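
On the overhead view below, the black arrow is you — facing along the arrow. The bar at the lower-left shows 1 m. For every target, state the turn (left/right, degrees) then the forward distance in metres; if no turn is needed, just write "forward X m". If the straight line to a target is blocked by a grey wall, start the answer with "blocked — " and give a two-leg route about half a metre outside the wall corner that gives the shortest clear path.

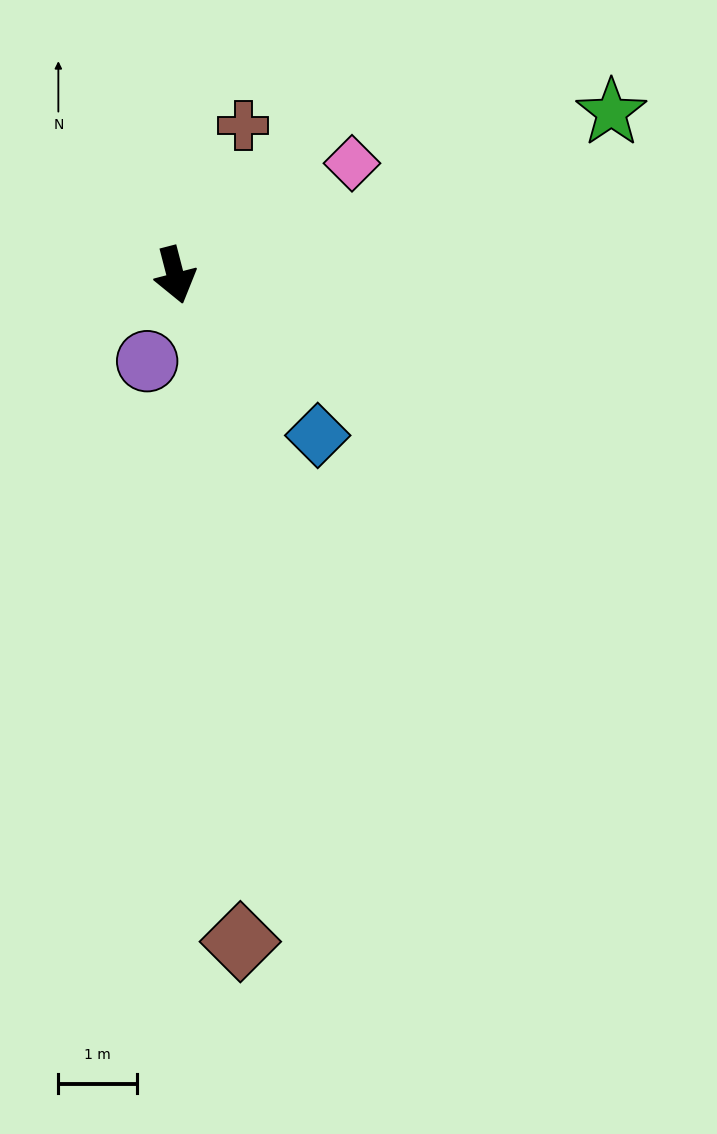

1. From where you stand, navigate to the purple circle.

turn right 33°, forward 1.2 m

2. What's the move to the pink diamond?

turn left 108°, forward 2.7 m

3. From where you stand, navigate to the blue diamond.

turn left 27°, forward 2.7 m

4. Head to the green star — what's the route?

turn left 96°, forward 5.9 m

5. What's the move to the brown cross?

turn left 141°, forward 2.1 m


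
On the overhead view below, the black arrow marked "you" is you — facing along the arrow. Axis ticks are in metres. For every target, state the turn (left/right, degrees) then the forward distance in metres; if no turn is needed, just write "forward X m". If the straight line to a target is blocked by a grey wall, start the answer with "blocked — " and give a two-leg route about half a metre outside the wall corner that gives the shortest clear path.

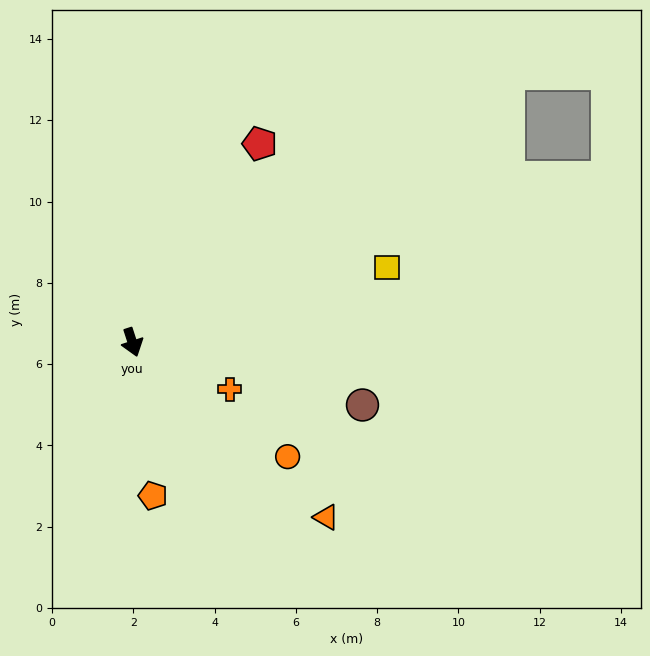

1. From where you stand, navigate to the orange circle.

turn left 36°, forward 4.7 m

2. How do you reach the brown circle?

turn left 57°, forward 5.9 m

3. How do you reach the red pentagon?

turn left 129°, forward 5.8 m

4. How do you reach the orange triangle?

turn left 30°, forward 6.4 m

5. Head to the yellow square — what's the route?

turn left 88°, forward 6.5 m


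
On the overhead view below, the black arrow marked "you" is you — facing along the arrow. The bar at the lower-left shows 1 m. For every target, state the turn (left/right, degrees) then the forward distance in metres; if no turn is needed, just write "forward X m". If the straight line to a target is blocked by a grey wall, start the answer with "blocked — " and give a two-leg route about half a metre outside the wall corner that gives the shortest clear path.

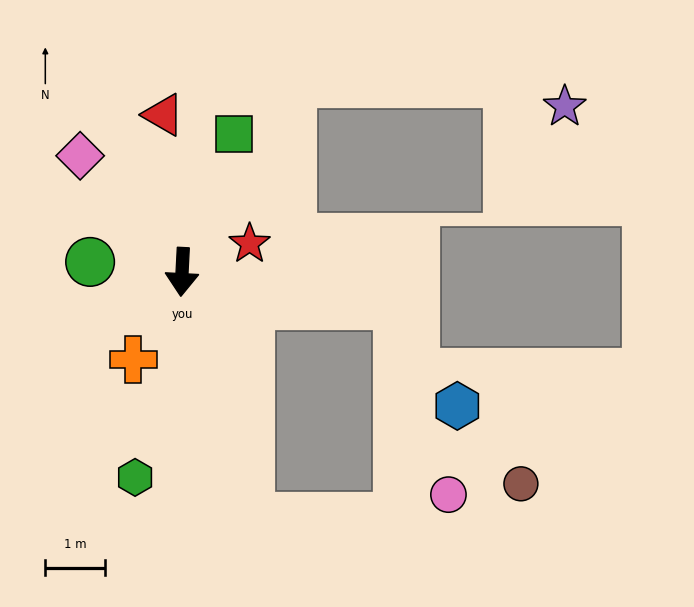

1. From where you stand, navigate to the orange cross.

turn right 26°, forward 1.7 m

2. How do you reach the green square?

turn left 162°, forward 2.5 m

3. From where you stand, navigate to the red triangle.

turn right 170°, forward 2.6 m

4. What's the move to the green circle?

turn right 93°, forward 1.5 m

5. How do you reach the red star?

turn left 116°, forward 1.2 m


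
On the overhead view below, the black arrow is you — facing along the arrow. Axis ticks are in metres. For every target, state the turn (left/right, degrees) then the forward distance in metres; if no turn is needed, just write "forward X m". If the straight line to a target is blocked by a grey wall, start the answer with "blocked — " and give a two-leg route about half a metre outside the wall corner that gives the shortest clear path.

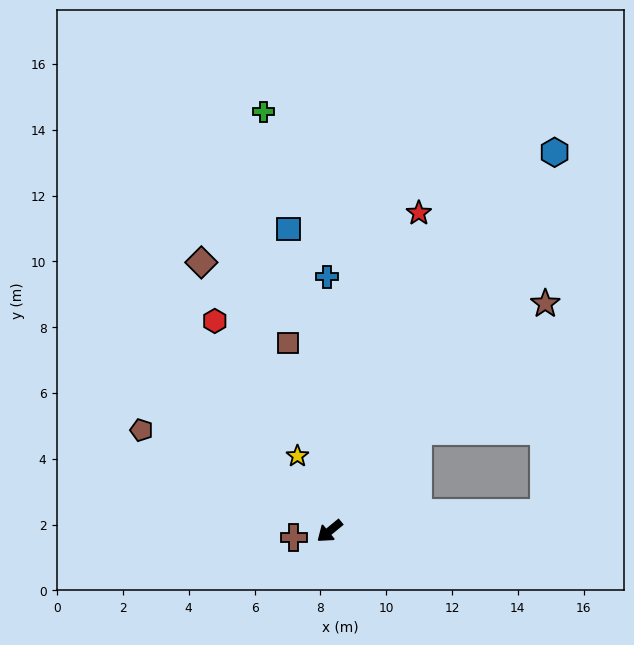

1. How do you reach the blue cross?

turn right 129°, forward 7.7 m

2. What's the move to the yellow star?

turn right 106°, forward 2.5 m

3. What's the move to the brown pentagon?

turn right 68°, forward 6.5 m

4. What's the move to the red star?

turn right 145°, forward 10.0 m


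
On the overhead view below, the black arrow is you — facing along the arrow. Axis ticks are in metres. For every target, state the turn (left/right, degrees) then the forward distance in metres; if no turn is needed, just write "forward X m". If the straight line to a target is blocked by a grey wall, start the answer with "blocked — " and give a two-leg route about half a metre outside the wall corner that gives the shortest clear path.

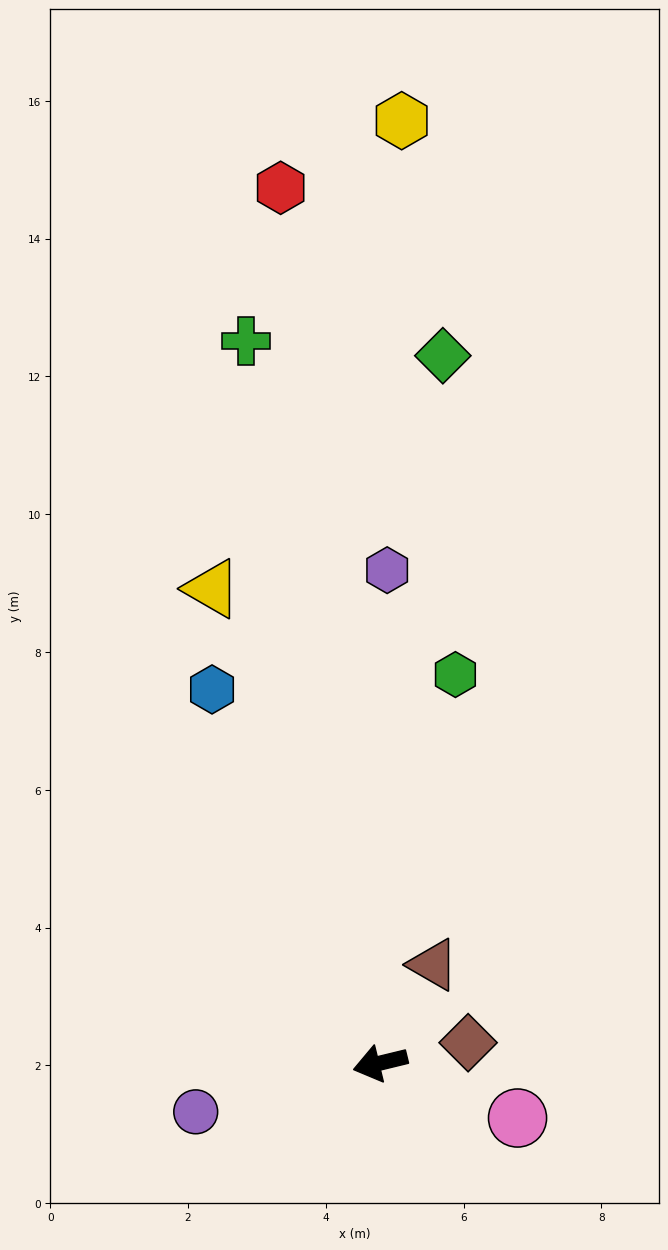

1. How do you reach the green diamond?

turn right 109°, forward 10.3 m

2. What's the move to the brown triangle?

turn right 132°, forward 1.6 m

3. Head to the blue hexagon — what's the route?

turn right 79°, forward 5.9 m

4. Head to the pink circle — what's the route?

turn left 145°, forward 2.1 m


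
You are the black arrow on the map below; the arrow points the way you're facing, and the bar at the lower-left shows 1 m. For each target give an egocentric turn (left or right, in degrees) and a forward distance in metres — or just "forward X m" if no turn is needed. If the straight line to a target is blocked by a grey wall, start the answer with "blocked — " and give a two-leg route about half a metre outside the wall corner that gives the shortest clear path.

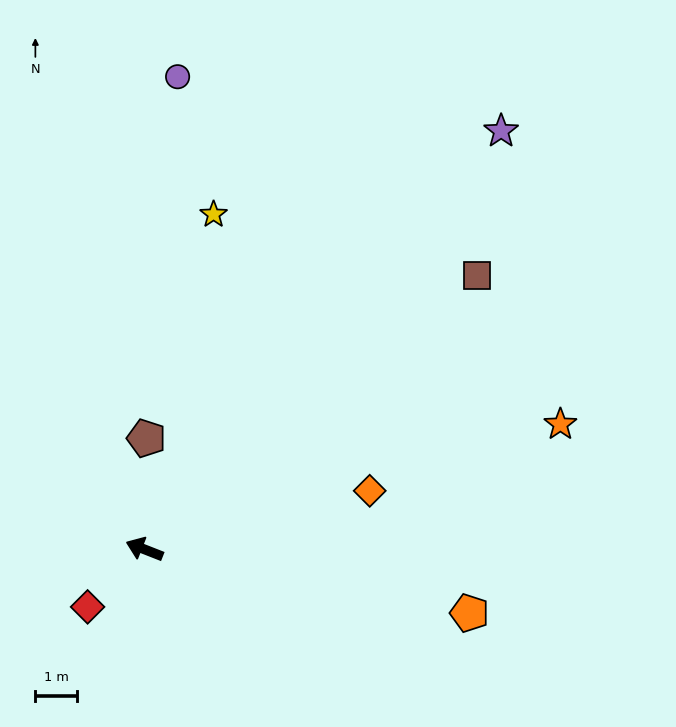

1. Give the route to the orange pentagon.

turn right 170°, forward 7.9 m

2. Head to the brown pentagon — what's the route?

turn right 70°, forward 2.7 m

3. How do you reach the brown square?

turn right 119°, forward 10.3 m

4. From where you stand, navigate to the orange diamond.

turn right 144°, forward 5.6 m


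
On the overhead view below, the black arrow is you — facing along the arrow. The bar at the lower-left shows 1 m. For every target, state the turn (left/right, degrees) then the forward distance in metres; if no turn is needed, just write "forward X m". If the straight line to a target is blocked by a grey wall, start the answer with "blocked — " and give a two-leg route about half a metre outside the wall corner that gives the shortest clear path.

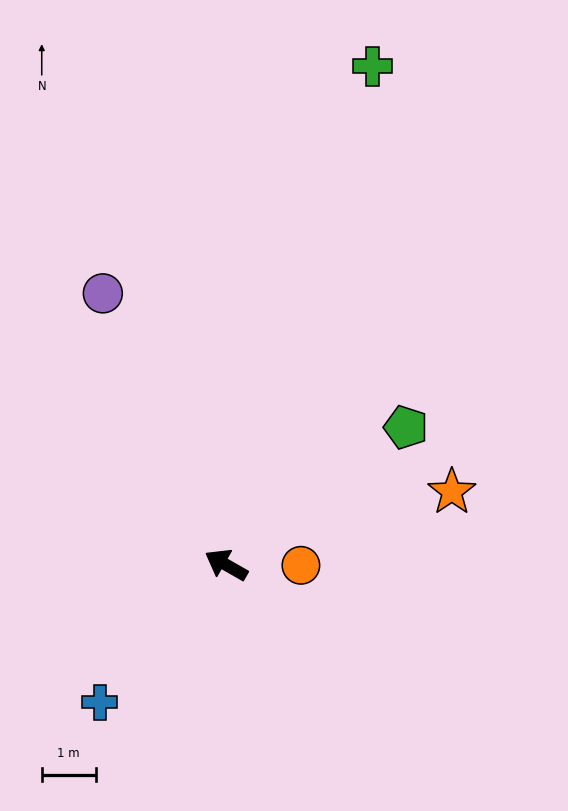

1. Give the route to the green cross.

turn right 77°, forward 9.6 m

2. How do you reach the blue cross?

turn left 77°, forward 3.5 m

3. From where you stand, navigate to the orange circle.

turn right 151°, forward 1.4 m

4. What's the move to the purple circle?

turn right 36°, forward 5.5 m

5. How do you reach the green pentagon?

turn right 113°, forward 4.2 m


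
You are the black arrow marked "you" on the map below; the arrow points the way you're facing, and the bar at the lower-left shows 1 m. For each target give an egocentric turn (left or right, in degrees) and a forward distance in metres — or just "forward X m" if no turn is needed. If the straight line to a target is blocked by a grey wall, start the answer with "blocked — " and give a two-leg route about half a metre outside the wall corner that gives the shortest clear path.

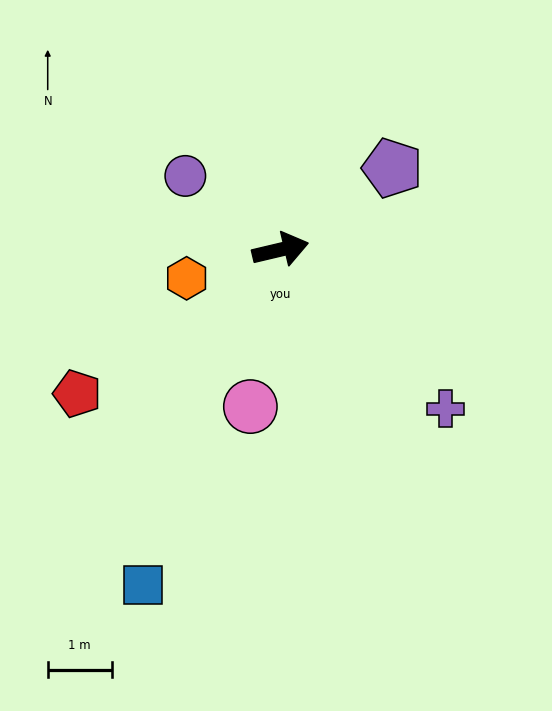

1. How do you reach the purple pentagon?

turn left 23°, forward 2.2 m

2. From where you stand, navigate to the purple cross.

turn right 57°, forward 3.6 m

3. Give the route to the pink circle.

turn right 114°, forward 2.5 m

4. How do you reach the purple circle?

turn left 129°, forward 1.9 m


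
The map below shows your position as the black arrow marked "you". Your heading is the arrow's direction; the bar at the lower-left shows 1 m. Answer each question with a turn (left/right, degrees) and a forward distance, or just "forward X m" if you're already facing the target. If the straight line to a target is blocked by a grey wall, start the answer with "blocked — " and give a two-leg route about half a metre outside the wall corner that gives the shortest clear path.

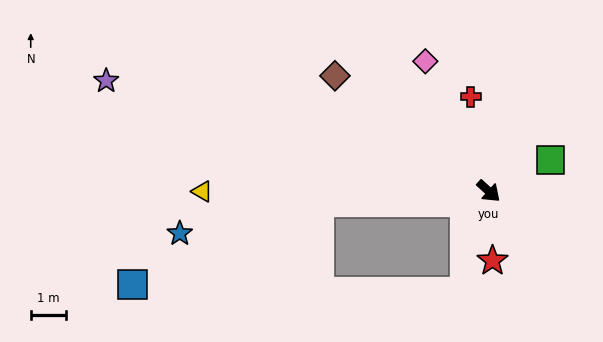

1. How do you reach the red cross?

turn left 143°, forward 2.7 m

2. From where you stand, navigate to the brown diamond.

turn right 175°, forward 5.4 m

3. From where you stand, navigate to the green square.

turn left 69°, forward 1.9 m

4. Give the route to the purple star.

turn right 154°, forward 11.2 m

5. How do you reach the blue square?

blocked — turn right 134°, forward 4.8 m, then turn left 20°, forward 5.7 m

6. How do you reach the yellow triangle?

turn right 138°, forward 8.0 m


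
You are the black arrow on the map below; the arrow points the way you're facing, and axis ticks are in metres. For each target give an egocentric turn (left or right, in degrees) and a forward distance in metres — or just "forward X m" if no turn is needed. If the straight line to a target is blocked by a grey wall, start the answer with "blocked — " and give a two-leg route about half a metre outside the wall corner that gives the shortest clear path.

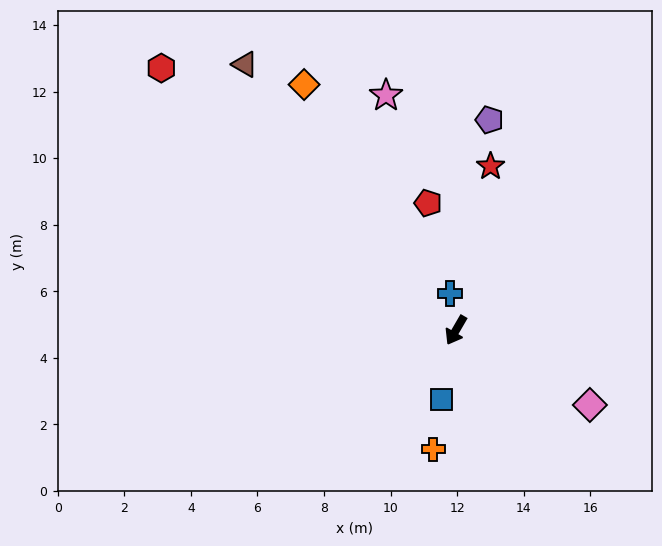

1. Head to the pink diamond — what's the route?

turn left 91°, forward 4.6 m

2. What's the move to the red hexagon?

turn right 102°, forward 11.9 m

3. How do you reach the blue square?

turn left 18°, forward 2.1 m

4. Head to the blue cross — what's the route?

turn right 141°, forward 1.1 m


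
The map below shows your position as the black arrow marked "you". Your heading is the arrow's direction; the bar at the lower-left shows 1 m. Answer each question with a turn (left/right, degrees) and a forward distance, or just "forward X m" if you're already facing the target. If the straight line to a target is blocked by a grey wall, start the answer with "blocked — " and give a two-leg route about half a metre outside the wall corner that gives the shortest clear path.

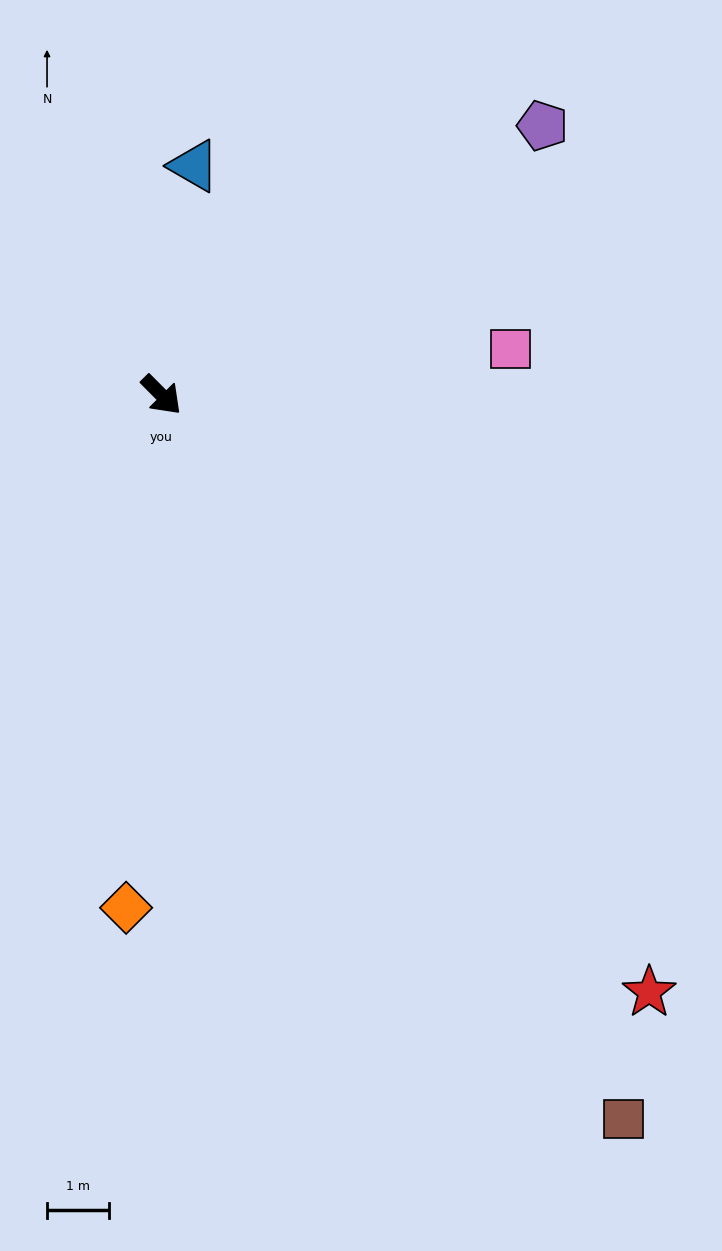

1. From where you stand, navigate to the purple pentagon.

turn left 80°, forward 7.6 m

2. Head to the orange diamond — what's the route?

turn right 49°, forward 8.3 m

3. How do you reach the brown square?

turn right 12°, forward 13.9 m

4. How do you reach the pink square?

turn left 53°, forward 5.7 m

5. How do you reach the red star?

turn right 6°, forward 12.5 m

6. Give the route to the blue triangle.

turn left 127°, forward 3.8 m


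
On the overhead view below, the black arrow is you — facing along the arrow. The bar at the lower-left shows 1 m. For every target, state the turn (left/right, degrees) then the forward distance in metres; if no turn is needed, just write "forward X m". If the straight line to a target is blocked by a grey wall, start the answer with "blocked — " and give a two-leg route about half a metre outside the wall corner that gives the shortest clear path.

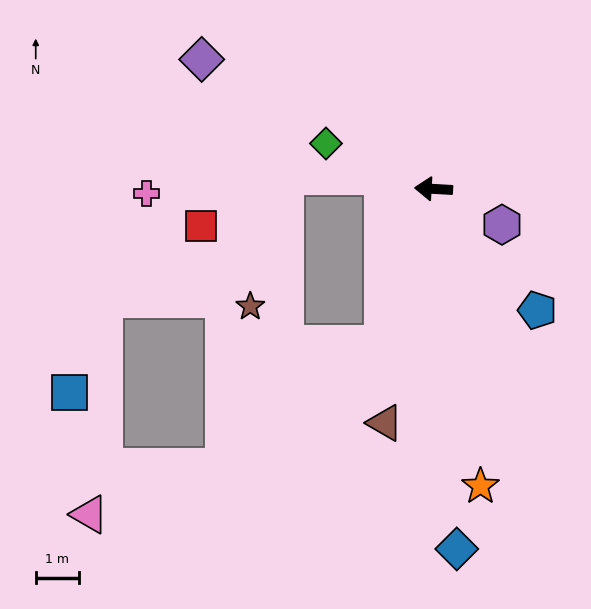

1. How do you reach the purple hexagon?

turn left 156°, forward 1.8 m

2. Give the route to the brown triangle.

turn left 81°, forward 5.6 m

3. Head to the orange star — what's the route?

turn left 102°, forward 7.0 m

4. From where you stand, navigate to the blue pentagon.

turn left 134°, forward 3.7 m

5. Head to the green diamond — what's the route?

turn right 20°, forward 2.7 m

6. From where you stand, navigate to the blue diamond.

turn left 97°, forward 8.4 m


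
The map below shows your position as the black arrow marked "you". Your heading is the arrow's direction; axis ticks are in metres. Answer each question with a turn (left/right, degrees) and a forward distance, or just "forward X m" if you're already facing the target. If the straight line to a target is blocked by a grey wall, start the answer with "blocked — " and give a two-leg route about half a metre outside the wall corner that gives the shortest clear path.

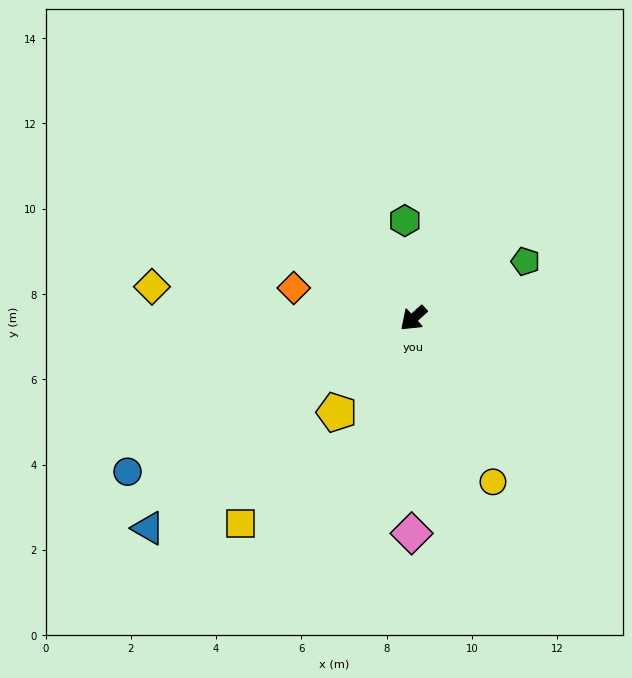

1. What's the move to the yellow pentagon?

turn left 9°, forward 2.8 m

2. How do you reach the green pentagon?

turn left 165°, forward 2.9 m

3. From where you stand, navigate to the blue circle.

turn right 14°, forward 7.6 m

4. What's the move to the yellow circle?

turn left 74°, forward 4.3 m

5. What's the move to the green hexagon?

turn right 127°, forward 2.3 m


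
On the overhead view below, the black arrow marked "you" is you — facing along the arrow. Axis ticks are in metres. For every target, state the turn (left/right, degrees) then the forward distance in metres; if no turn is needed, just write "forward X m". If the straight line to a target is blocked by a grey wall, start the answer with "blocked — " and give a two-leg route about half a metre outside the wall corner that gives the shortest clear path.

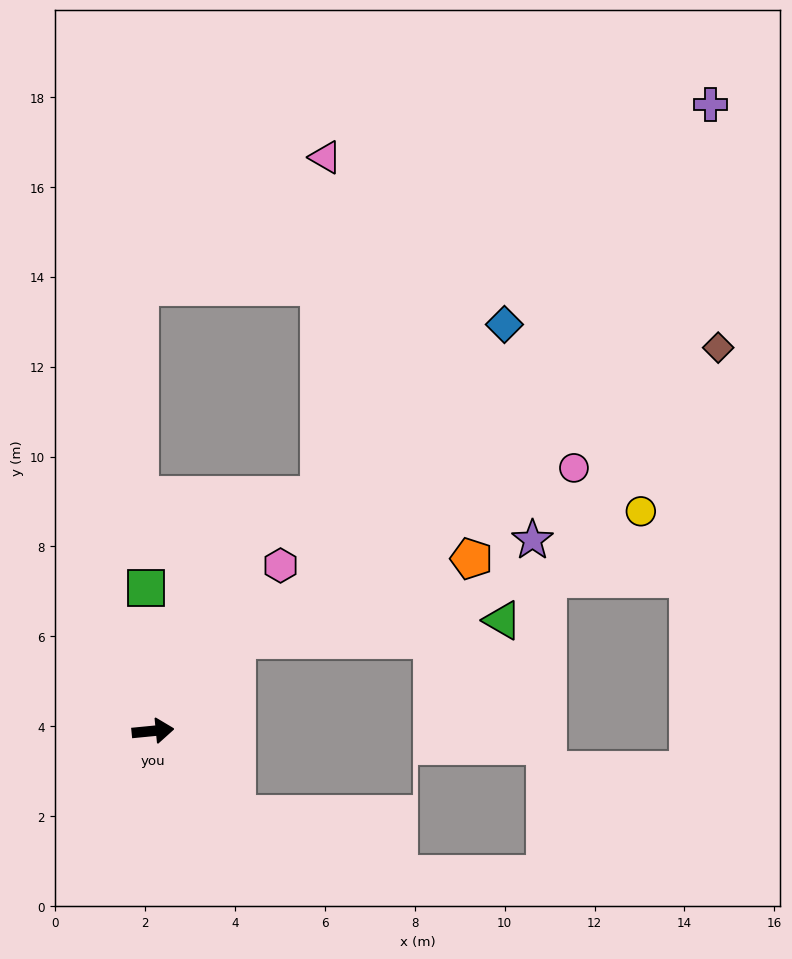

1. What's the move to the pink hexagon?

turn left 47°, forward 4.6 m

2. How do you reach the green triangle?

blocked — turn left 42°, forward 2.8 m, then turn right 43°, forward 5.9 m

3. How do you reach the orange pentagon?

blocked — turn left 42°, forward 2.8 m, then turn right 29°, forward 5.5 m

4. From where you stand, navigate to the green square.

turn left 87°, forward 3.2 m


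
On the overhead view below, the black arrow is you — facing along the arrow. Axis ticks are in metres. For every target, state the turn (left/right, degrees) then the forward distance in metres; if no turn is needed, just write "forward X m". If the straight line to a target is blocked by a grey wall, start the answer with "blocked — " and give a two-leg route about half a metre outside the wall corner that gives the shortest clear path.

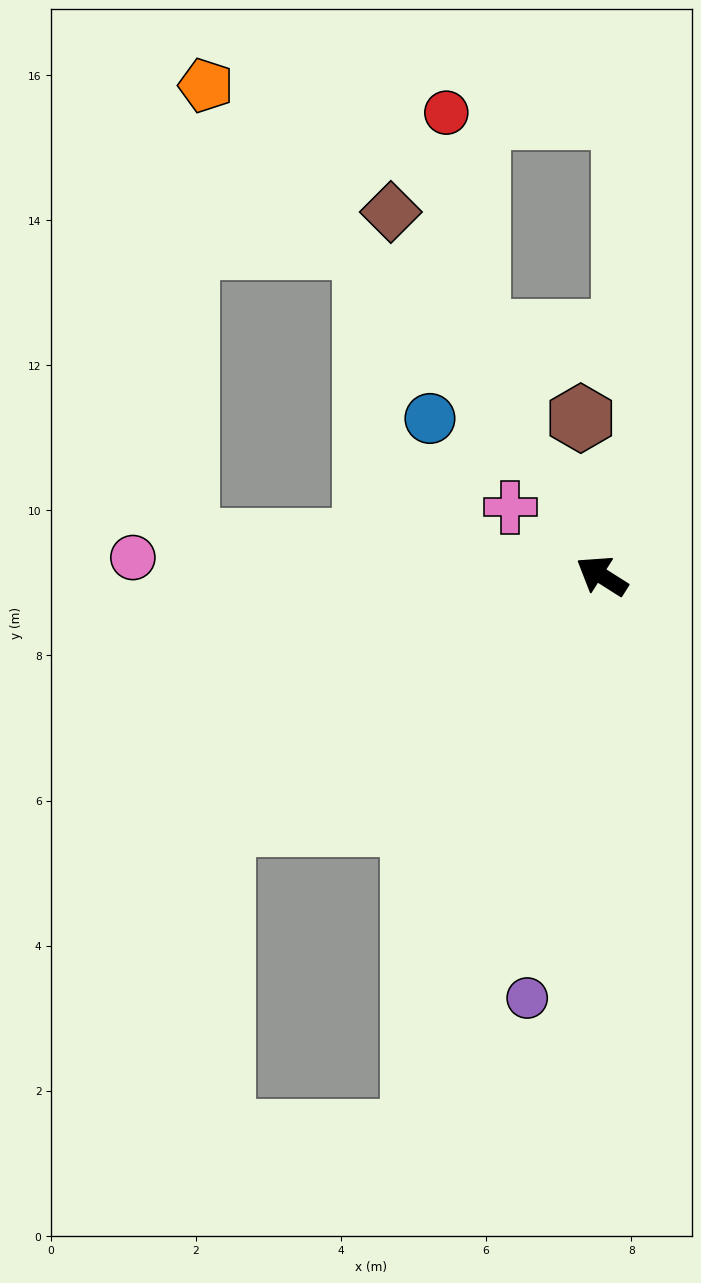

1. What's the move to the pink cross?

turn right 4°, forward 1.6 m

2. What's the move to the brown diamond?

turn right 28°, forward 5.8 m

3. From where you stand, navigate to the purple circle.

turn left 112°, forward 5.9 m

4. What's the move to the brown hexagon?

turn right 50°, forward 2.2 m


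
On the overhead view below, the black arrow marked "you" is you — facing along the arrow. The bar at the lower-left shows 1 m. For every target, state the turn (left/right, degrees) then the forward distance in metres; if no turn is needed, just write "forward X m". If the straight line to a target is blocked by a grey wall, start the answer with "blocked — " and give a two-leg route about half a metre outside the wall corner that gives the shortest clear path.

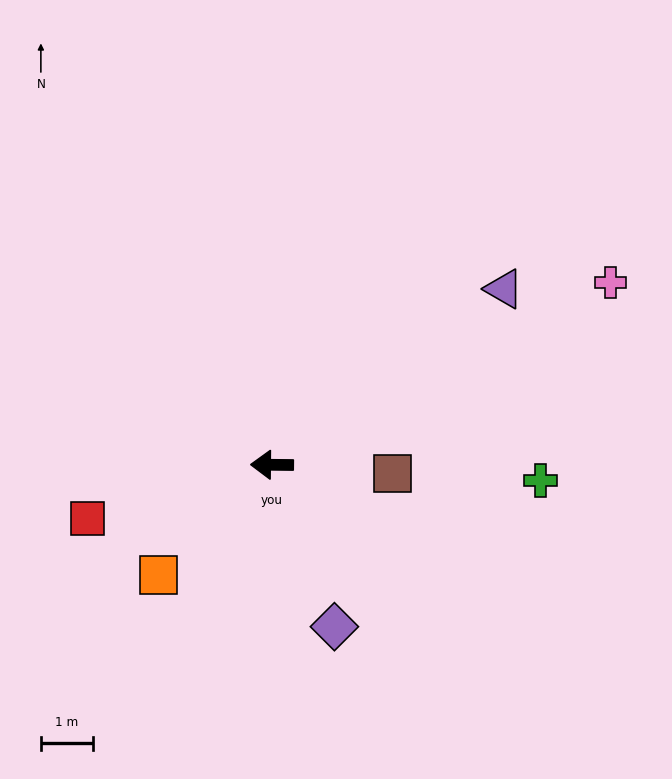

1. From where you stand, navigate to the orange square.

turn left 45°, forward 3.0 m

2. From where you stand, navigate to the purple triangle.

turn right 142°, forward 5.6 m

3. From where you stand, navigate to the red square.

turn left 17°, forward 3.7 m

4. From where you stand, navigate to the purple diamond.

turn left 112°, forward 3.3 m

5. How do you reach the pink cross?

turn right 151°, forward 7.4 m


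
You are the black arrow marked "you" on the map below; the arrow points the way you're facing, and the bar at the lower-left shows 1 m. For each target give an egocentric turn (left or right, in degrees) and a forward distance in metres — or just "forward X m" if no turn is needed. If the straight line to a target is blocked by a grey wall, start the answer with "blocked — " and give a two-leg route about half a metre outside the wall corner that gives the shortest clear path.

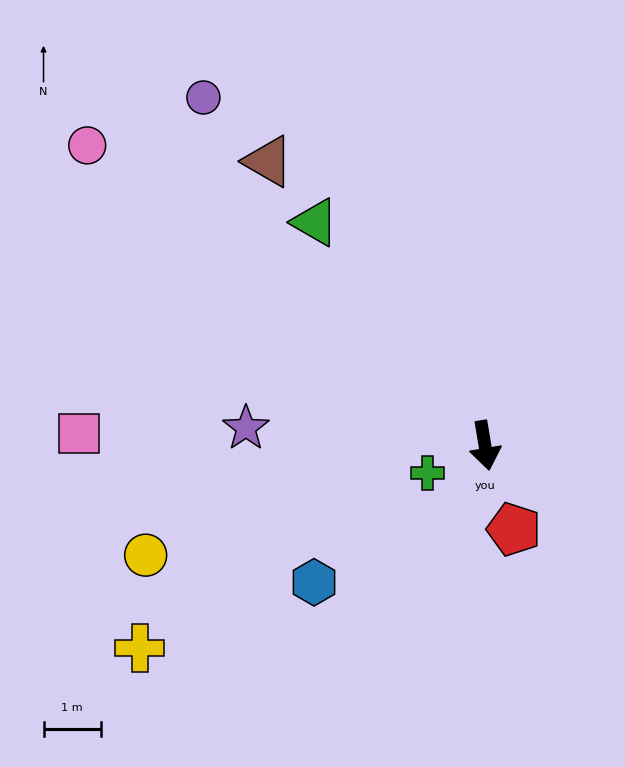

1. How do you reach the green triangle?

turn right 152°, forward 4.9 m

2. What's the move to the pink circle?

turn right 137°, forward 8.7 m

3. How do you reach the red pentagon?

turn left 10°, forward 1.5 m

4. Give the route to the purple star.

turn right 104°, forward 4.2 m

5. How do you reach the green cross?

turn right 74°, forward 1.1 m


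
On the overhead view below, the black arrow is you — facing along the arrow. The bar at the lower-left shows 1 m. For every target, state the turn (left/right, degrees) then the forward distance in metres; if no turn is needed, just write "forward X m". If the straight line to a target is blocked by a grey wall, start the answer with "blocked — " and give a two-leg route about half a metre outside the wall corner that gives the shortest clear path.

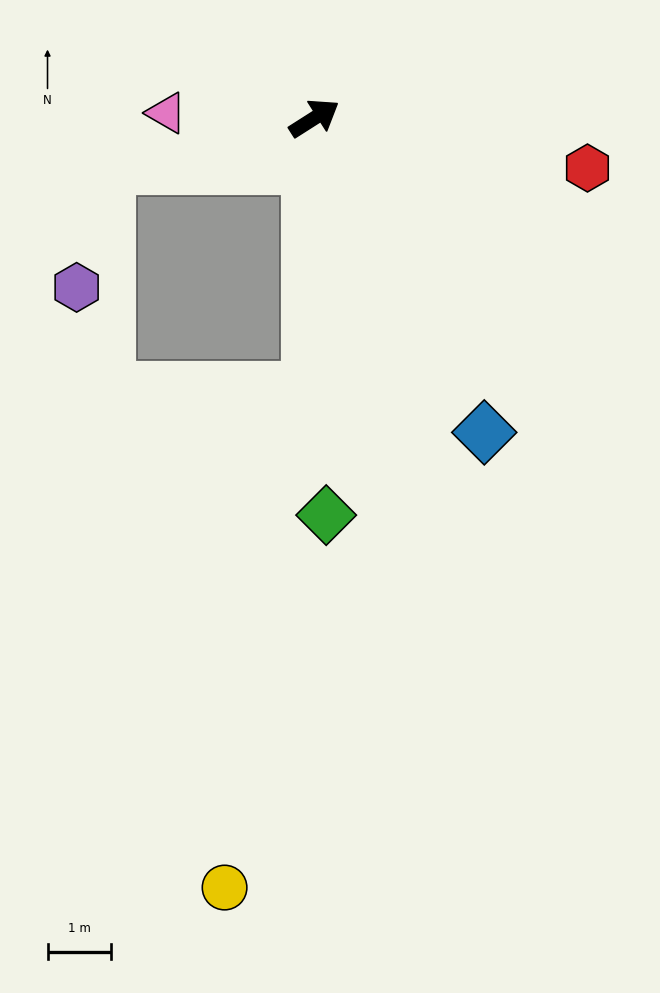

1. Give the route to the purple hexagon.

blocked — turn left 161°, forward 3.4 m, then turn left 62°, forward 2.0 m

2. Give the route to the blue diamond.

turn right 94°, forward 5.6 m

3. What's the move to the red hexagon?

turn right 43°, forward 4.4 m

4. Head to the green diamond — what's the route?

turn right 121°, forward 6.3 m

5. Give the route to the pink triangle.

turn left 146°, forward 2.3 m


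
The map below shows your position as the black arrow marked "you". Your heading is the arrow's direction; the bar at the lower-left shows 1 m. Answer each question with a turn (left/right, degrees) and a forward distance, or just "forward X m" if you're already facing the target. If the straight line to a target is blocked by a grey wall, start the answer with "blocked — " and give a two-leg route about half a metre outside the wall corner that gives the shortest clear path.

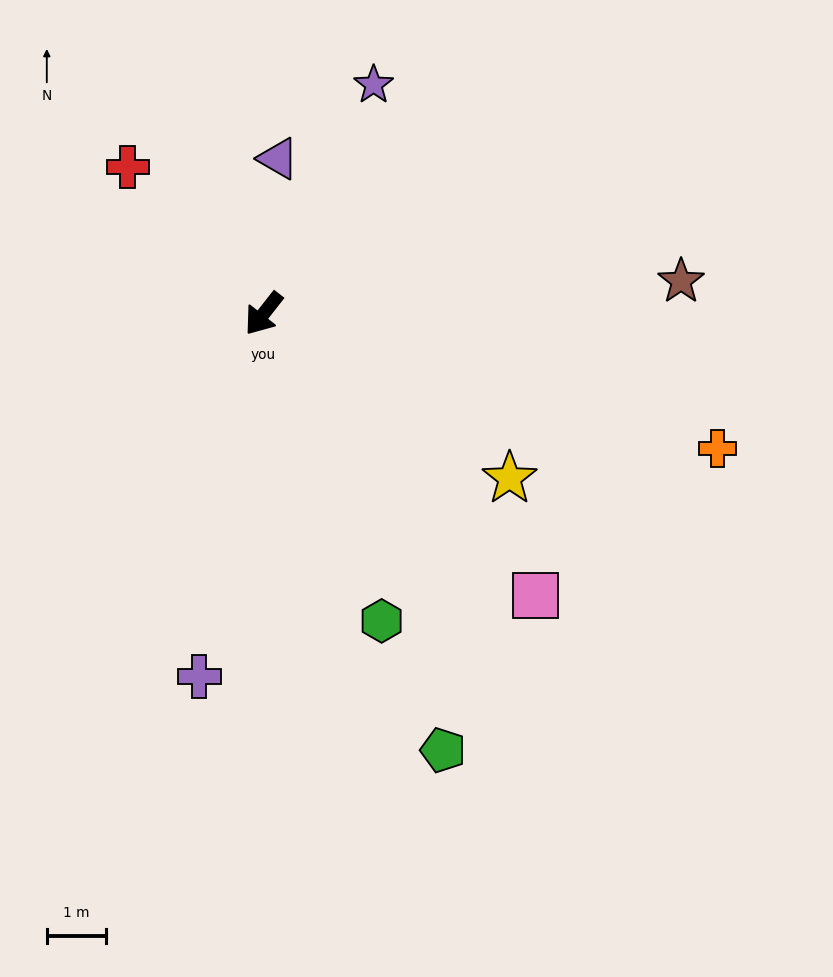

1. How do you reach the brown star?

turn left 133°, forward 7.0 m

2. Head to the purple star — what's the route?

turn right 168°, forward 4.3 m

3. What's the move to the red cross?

turn right 99°, forward 3.4 m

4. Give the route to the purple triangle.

turn right 147°, forward 2.6 m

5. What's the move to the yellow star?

turn left 94°, forward 5.0 m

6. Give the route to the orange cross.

turn left 112°, forward 7.9 m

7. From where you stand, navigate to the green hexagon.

turn left 59°, forward 5.5 m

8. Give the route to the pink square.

turn left 82°, forward 6.6 m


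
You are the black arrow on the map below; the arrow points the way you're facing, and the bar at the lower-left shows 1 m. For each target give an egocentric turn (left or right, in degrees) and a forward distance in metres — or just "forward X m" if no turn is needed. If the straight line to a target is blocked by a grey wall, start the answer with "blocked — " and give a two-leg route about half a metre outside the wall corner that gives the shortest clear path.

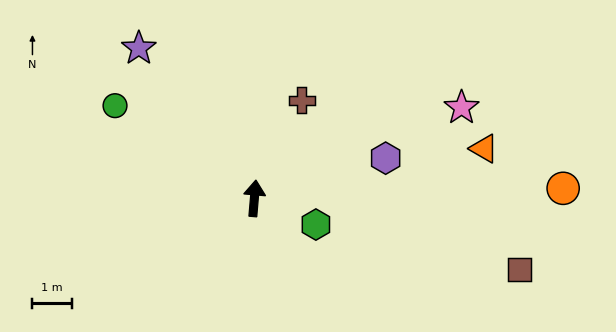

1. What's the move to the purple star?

turn left 42°, forward 4.8 m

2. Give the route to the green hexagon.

turn right 108°, forward 1.7 m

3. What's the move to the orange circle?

turn right 83°, forward 7.9 m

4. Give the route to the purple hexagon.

turn right 68°, forward 3.5 m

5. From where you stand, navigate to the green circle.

turn left 61°, forward 4.3 m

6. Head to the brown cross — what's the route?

turn right 21°, forward 2.8 m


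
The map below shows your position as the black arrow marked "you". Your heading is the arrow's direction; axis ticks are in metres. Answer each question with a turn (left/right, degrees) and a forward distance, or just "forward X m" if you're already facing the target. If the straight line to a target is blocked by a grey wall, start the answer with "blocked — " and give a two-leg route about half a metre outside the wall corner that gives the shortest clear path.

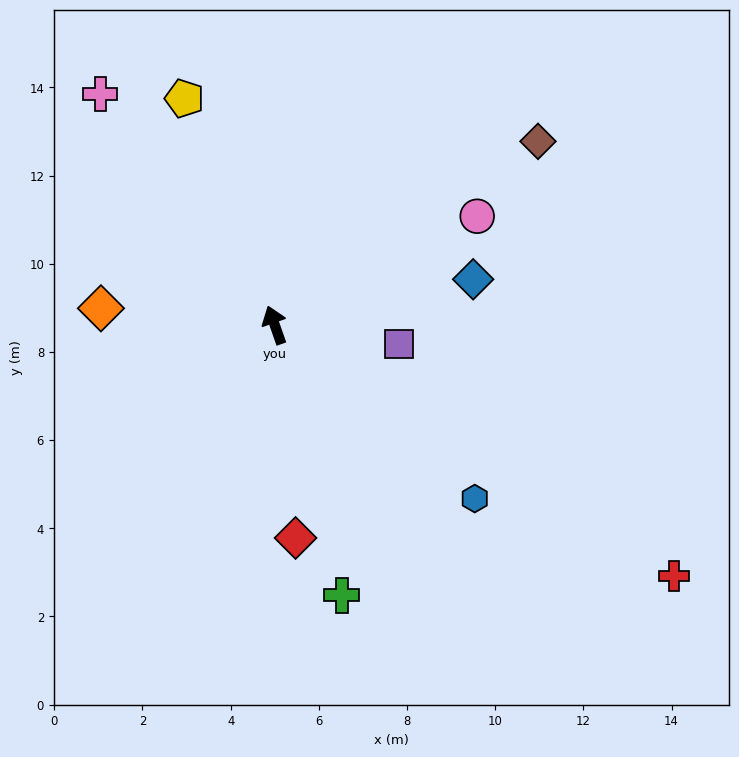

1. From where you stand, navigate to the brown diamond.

turn right 74°, forward 7.3 m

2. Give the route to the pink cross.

turn left 18°, forward 6.6 m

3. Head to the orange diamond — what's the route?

turn left 65°, forward 4.0 m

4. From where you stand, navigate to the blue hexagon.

turn right 150°, forward 6.0 m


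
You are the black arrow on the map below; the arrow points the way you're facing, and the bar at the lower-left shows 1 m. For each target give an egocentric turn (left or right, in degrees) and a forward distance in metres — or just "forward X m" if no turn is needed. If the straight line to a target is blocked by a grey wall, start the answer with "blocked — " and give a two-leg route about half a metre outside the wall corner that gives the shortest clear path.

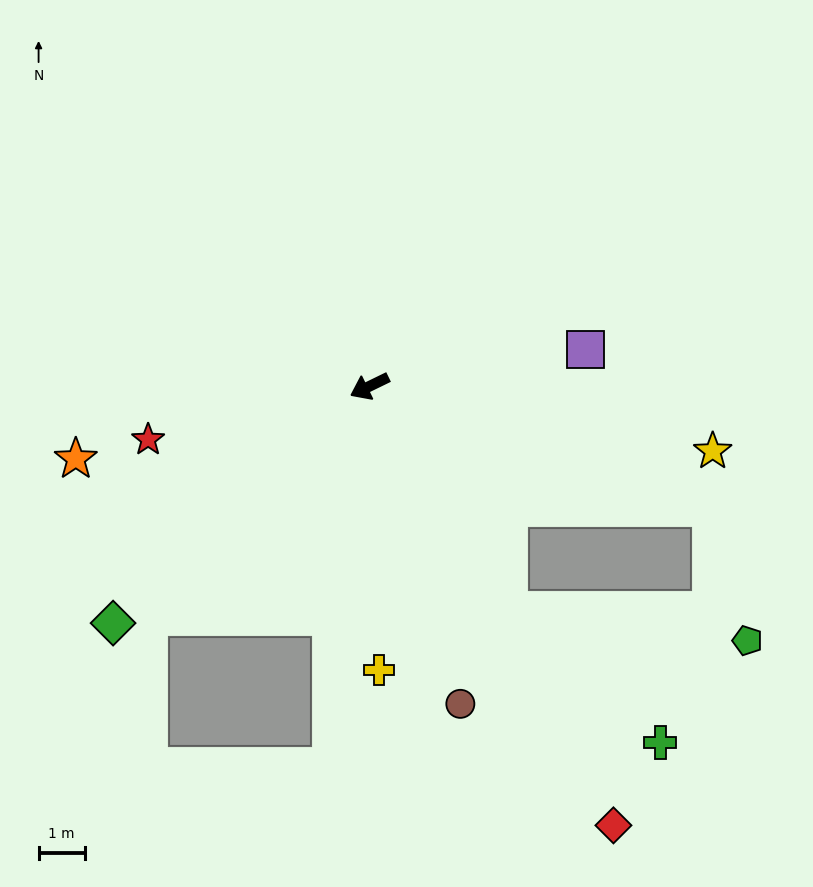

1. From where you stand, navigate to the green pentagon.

blocked — turn left 134°, forward 7.9 m, then turn right 55°, forward 3.0 m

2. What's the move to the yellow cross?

turn left 66°, forward 6.2 m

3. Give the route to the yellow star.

turn left 143°, forward 7.6 m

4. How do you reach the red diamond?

turn left 93°, forward 10.9 m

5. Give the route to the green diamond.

turn left 17°, forward 7.6 m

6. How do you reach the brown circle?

turn left 80°, forward 7.2 m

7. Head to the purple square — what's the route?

turn left 164°, forward 4.8 m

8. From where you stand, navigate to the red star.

turn right 12°, forward 5.0 m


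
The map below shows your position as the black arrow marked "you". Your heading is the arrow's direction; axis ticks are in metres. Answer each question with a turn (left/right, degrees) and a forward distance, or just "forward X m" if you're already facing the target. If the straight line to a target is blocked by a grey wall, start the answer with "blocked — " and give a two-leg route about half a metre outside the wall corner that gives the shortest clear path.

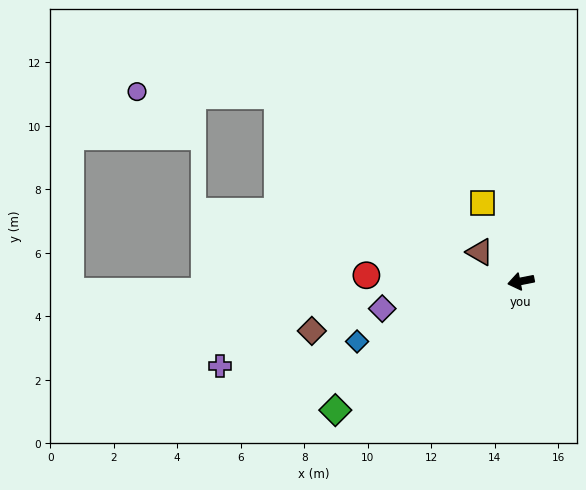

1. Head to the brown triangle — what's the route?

turn right 47°, forward 1.6 m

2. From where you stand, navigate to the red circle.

turn right 13°, forward 4.9 m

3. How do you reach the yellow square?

turn right 75°, forward 2.7 m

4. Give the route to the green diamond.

turn left 24°, forward 7.1 m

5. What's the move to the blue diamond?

turn left 9°, forward 5.5 m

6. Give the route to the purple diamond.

forward 4.5 m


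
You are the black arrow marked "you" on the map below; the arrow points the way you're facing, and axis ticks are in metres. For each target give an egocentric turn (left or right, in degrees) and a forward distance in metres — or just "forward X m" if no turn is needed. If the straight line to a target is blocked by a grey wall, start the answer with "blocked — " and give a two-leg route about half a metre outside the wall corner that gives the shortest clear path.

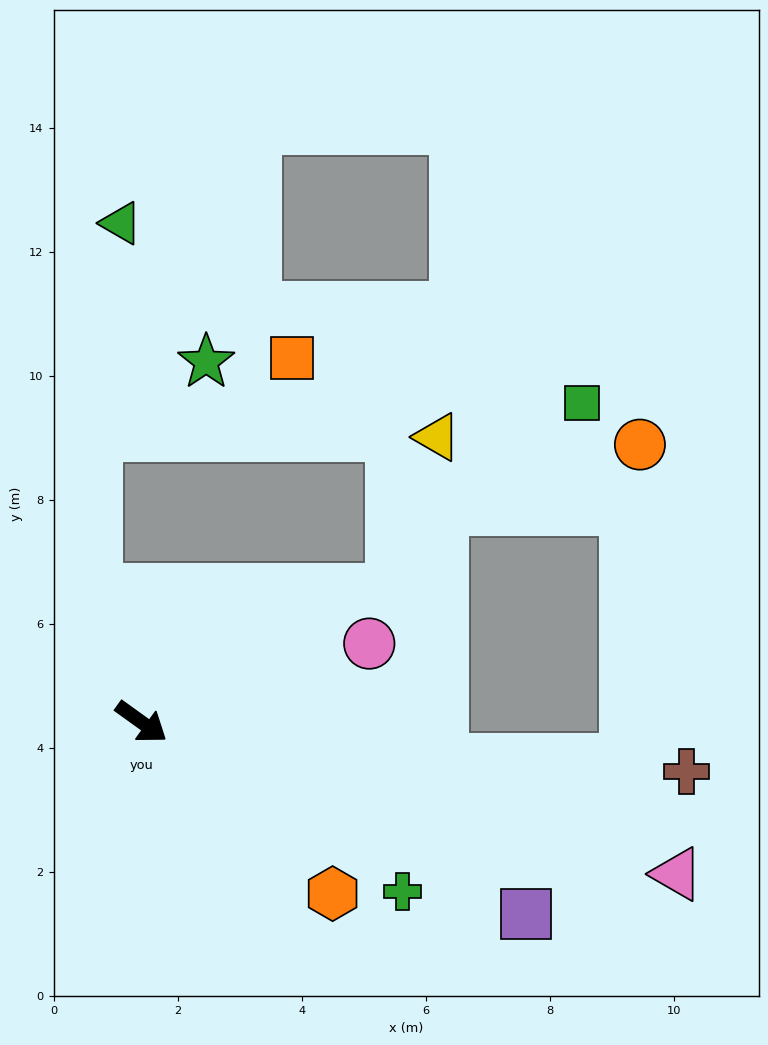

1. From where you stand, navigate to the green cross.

turn left 3°, forward 5.0 m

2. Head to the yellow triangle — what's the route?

blocked — turn left 64°, forward 4.6 m, then turn left 45°, forward 2.6 m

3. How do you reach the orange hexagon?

turn right 6°, forward 4.1 m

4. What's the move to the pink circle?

turn left 55°, forward 3.9 m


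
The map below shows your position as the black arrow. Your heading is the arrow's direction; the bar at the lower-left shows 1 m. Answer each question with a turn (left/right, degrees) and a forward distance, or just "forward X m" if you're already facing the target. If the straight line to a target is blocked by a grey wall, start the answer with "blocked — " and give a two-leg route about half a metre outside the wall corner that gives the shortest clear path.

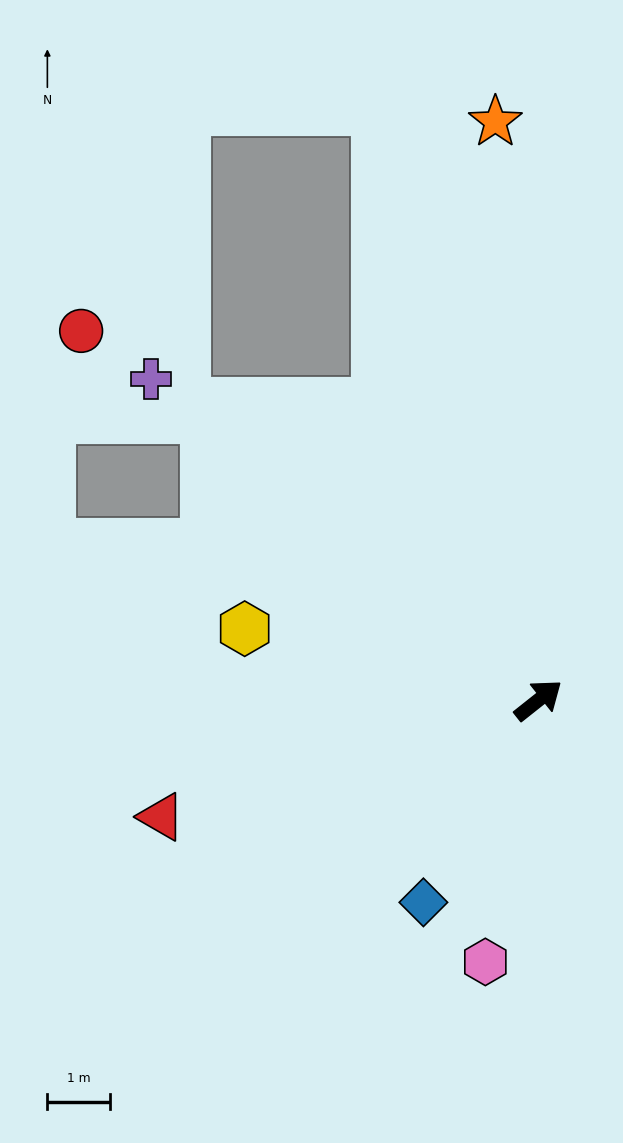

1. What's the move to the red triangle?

turn left 159°, forward 6.3 m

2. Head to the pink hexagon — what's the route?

turn right 140°, forward 4.3 m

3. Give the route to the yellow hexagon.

turn left 128°, forward 4.8 m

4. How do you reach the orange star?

turn left 56°, forward 9.3 m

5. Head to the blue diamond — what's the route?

turn right 158°, forward 3.7 m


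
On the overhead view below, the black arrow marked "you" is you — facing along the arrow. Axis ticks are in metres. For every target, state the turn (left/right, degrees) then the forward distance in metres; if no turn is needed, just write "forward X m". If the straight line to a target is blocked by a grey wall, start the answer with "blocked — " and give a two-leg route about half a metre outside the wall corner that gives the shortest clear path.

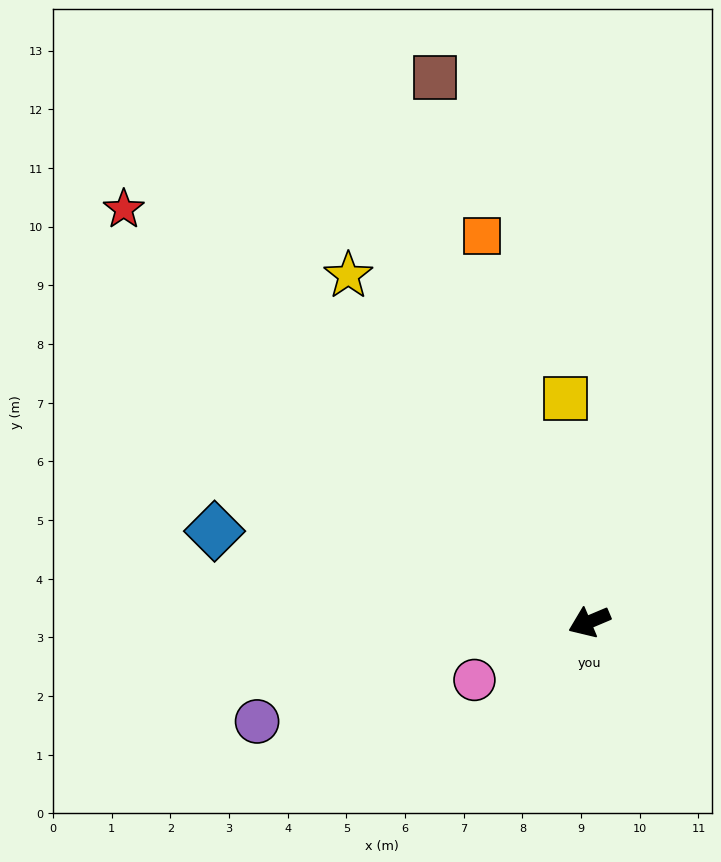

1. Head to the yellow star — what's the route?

turn right 78°, forward 7.2 m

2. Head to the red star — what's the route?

turn right 64°, forward 10.6 m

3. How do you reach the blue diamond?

turn right 37°, forward 6.6 m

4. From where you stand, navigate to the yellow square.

turn right 107°, forward 3.8 m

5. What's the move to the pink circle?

turn left 4°, forward 2.2 m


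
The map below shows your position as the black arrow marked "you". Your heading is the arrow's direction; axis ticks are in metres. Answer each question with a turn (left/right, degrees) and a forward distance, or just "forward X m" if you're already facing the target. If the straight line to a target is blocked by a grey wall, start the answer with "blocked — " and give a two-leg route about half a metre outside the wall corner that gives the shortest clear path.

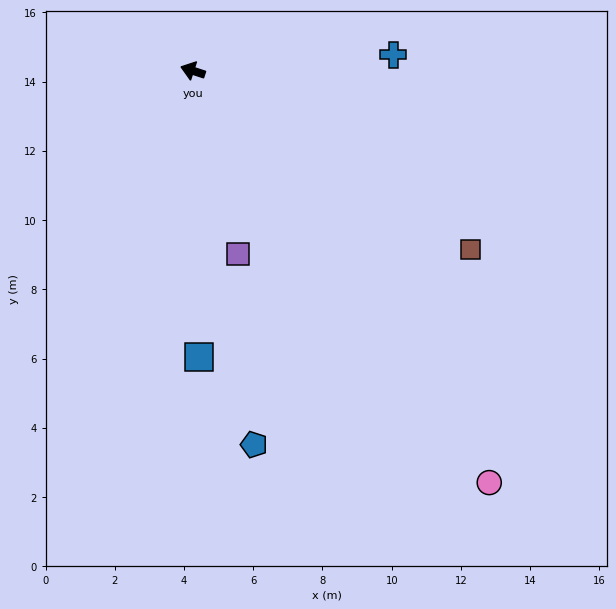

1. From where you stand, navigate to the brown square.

turn left 165°, forward 9.5 m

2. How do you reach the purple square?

turn left 122°, forward 5.5 m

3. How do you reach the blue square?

turn left 109°, forward 8.3 m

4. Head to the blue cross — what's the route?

turn right 157°, forward 5.8 m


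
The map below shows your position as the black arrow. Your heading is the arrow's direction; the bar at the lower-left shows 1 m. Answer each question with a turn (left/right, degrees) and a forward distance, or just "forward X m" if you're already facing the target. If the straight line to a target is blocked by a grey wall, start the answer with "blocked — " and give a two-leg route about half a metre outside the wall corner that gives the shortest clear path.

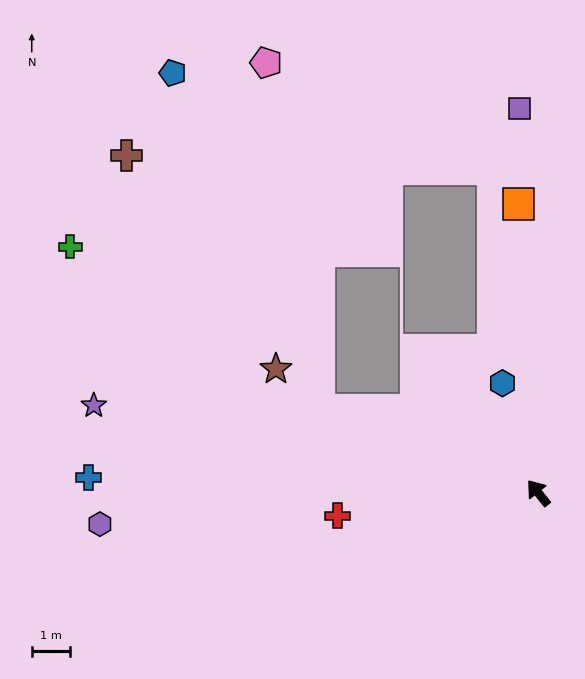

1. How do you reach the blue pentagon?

blocked — turn left 31°, forward 6.2 m, then turn right 46°, forward 9.7 m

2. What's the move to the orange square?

turn right 35°, forward 7.7 m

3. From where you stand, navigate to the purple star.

turn left 40°, forward 12.0 m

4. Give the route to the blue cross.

turn left 49°, forward 11.9 m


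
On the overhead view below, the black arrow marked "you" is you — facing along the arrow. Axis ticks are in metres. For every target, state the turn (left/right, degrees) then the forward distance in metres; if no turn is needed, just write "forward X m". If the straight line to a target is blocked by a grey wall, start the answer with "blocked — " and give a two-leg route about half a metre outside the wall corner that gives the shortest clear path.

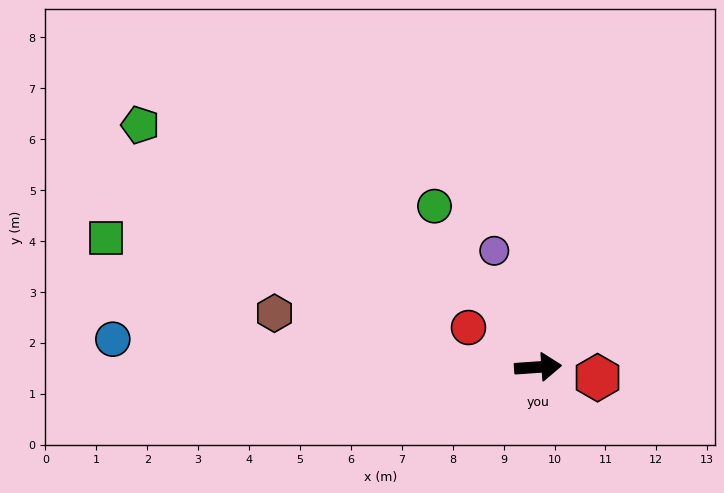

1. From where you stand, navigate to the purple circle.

turn left 107°, forward 2.4 m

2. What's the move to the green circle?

turn left 119°, forward 3.8 m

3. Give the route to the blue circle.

turn left 172°, forward 8.4 m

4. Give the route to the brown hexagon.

turn left 164°, forward 5.3 m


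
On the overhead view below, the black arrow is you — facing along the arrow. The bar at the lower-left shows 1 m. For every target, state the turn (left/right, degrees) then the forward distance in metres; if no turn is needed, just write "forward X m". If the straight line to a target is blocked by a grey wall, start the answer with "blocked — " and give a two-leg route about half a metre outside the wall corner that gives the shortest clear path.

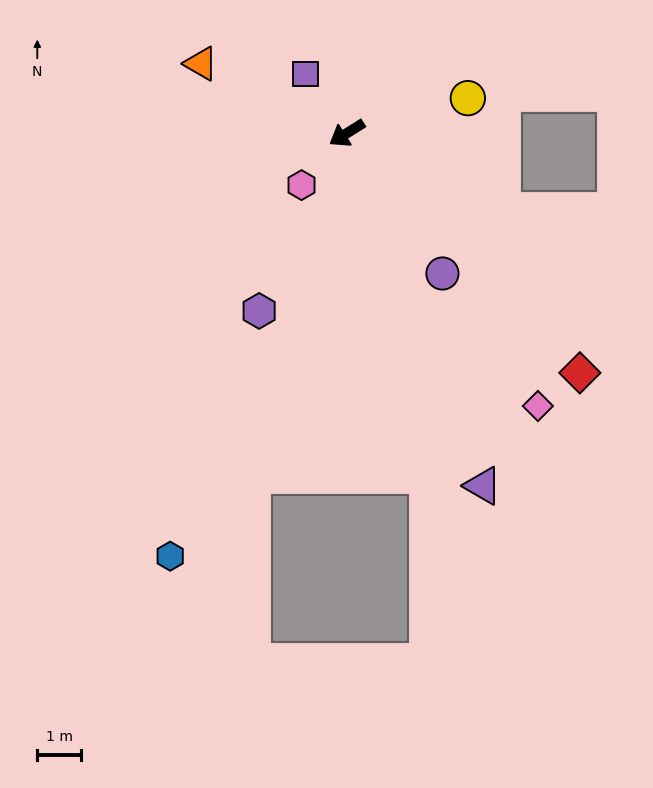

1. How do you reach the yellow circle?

turn left 164°, forward 2.9 m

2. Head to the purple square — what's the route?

turn right 87°, forward 1.7 m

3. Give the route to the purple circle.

turn left 92°, forward 3.9 m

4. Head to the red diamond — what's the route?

turn left 102°, forward 7.7 m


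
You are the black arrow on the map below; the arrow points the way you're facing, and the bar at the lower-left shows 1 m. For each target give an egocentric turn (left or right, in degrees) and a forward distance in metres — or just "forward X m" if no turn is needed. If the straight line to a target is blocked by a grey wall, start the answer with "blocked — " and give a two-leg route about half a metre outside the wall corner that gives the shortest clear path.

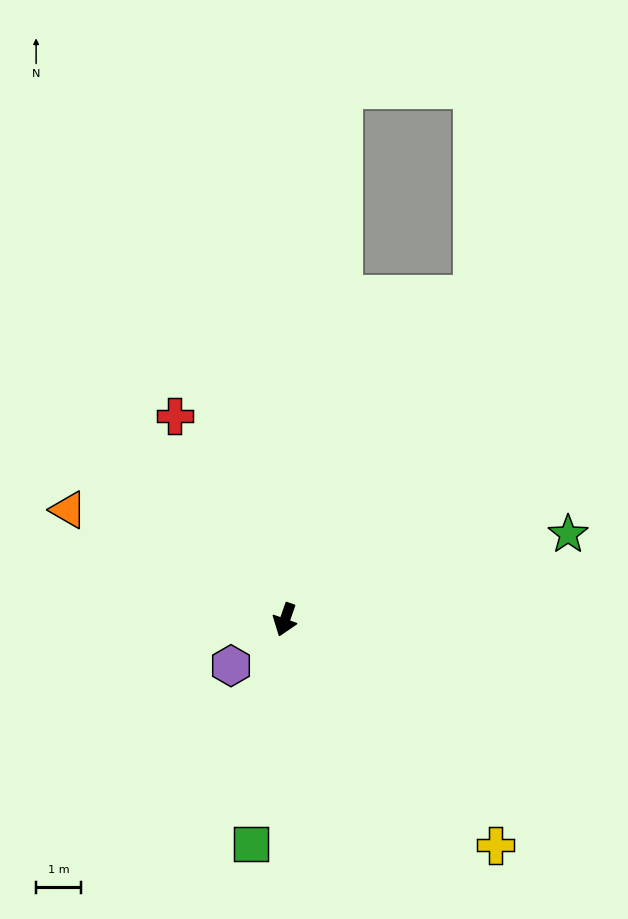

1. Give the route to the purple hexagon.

turn right 30°, forward 1.6 m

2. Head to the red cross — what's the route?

turn right 132°, forward 5.1 m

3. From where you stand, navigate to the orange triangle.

turn right 98°, forward 5.4 m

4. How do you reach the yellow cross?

turn left 62°, forward 6.8 m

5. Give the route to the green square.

turn left 11°, forward 5.0 m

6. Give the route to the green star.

turn left 126°, forward 6.5 m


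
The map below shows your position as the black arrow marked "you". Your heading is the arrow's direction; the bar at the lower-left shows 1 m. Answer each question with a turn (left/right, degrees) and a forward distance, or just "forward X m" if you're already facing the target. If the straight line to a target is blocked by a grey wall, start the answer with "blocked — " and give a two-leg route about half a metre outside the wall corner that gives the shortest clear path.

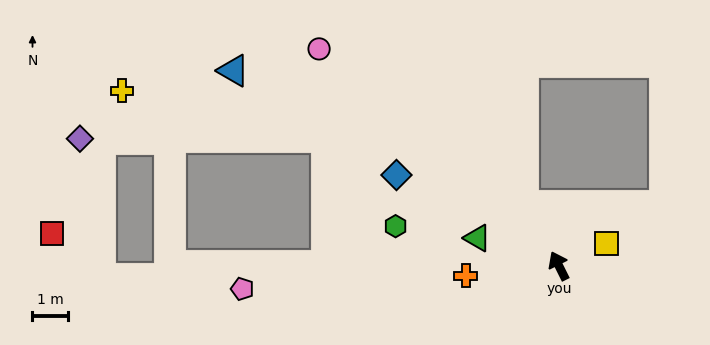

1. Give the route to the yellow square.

turn right 91°, forward 1.5 m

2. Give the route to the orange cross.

turn left 70°, forward 2.6 m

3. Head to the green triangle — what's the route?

turn left 45°, forward 2.4 m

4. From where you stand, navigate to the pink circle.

turn left 21°, forward 9.1 m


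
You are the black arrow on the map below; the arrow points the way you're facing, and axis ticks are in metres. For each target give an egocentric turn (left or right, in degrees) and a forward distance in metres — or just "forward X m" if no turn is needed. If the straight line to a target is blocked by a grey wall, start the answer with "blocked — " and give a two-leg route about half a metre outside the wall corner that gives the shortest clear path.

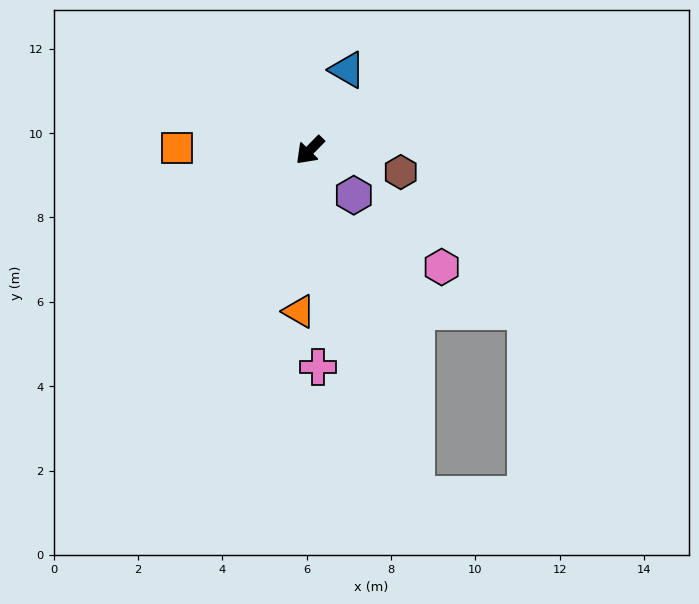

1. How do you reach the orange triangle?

turn left 41°, forward 3.8 m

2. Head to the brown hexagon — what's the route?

turn left 121°, forward 2.2 m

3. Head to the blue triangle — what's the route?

turn right 160°, forward 2.1 m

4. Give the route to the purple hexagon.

turn left 89°, forward 1.5 m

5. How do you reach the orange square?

turn right 46°, forward 3.2 m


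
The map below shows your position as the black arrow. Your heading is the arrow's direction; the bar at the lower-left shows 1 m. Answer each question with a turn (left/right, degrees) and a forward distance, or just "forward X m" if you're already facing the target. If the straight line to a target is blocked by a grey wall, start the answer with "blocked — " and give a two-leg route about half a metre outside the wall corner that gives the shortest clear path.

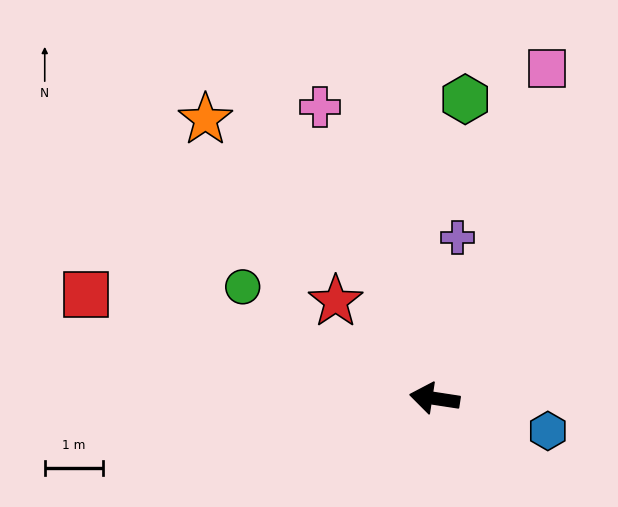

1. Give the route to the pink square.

turn right 100°, forward 6.0 m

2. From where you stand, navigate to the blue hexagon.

turn left 173°, forward 2.0 m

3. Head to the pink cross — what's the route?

turn right 60°, forward 5.4 m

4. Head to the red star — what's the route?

turn right 36°, forward 2.4 m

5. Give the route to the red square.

turn right 8°, forward 6.2 m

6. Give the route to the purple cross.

turn right 90°, forward 2.8 m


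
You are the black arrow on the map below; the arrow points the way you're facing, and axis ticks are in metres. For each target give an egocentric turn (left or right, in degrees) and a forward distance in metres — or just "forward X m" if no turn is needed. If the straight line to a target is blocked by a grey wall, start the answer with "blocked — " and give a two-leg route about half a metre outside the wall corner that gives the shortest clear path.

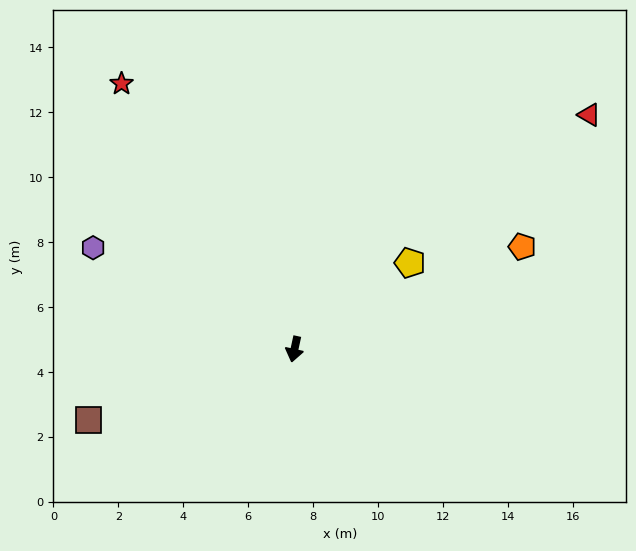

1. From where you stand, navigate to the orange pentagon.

turn left 127°, forward 7.7 m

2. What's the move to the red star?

turn right 135°, forward 9.8 m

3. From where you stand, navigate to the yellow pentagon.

turn left 139°, forward 4.4 m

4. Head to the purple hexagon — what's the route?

turn right 104°, forward 6.9 m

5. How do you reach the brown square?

turn right 59°, forward 6.7 m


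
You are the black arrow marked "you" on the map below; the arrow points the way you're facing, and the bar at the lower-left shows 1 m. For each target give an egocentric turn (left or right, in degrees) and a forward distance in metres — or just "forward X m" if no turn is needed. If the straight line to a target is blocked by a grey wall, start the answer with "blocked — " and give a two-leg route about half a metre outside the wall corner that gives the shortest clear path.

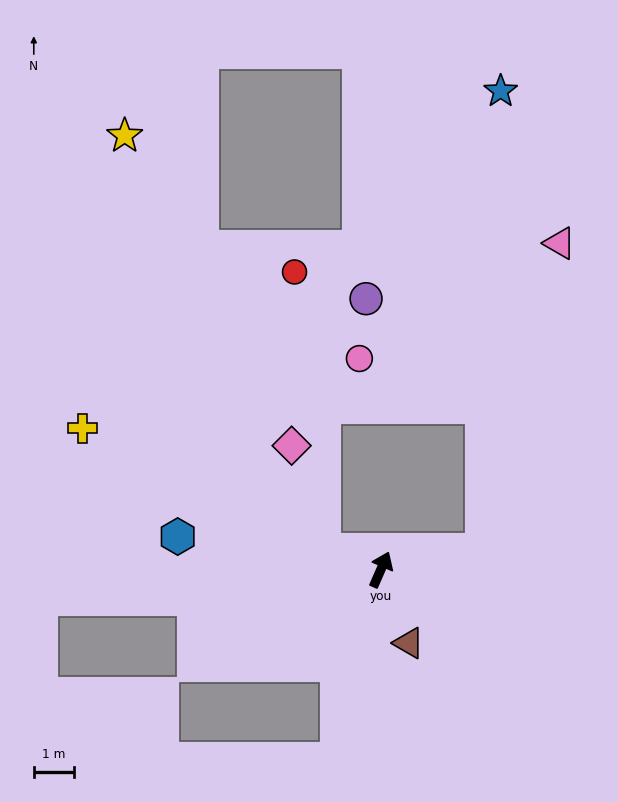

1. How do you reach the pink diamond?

blocked — turn left 95°, forward 1.5 m, then turn right 54°, forward 2.7 m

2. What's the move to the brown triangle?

turn right 136°, forward 2.0 m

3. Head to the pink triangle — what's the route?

blocked — turn right 56°, forward 2.6 m, then turn left 65°, forward 7.9 m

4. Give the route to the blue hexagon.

turn left 104°, forward 5.1 m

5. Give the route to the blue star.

blocked — turn right 56°, forward 2.6 m, then turn left 77°, forward 11.4 m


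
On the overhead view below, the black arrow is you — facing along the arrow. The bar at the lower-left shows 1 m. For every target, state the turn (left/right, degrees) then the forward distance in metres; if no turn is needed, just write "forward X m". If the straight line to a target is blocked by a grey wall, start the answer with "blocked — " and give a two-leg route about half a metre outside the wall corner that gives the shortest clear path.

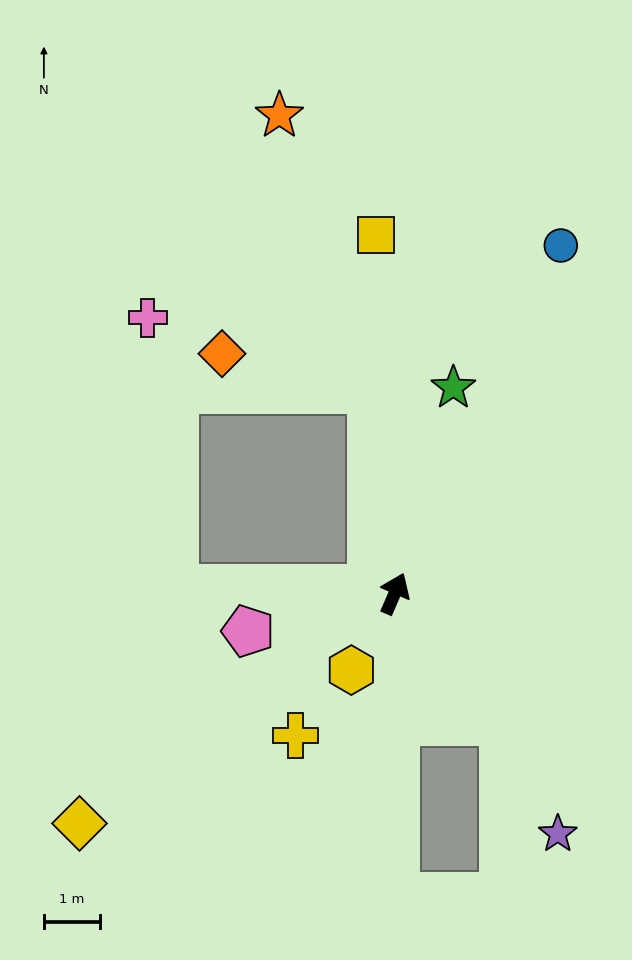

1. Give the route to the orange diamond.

blocked — turn left 30°, forward 3.7 m, then turn left 70°, forward 2.8 m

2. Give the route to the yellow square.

turn left 26°, forward 6.5 m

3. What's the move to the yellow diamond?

turn left 149°, forward 7.0 m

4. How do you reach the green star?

turn left 7°, forward 3.8 m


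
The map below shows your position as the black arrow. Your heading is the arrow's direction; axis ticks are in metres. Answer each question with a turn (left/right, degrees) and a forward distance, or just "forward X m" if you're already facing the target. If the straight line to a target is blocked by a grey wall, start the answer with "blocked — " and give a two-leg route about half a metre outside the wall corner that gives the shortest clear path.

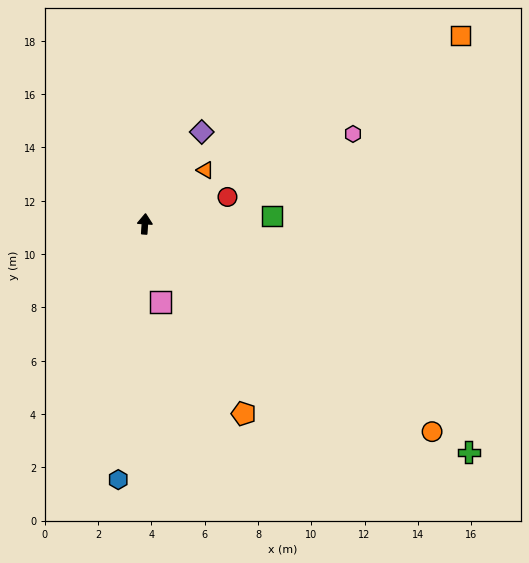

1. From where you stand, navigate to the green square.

turn right 83°, forward 4.8 m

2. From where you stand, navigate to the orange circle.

turn right 122°, forward 13.3 m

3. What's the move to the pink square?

turn right 165°, forward 3.0 m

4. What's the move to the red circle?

turn right 68°, forward 3.3 m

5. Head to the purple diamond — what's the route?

turn right 28°, forward 4.1 m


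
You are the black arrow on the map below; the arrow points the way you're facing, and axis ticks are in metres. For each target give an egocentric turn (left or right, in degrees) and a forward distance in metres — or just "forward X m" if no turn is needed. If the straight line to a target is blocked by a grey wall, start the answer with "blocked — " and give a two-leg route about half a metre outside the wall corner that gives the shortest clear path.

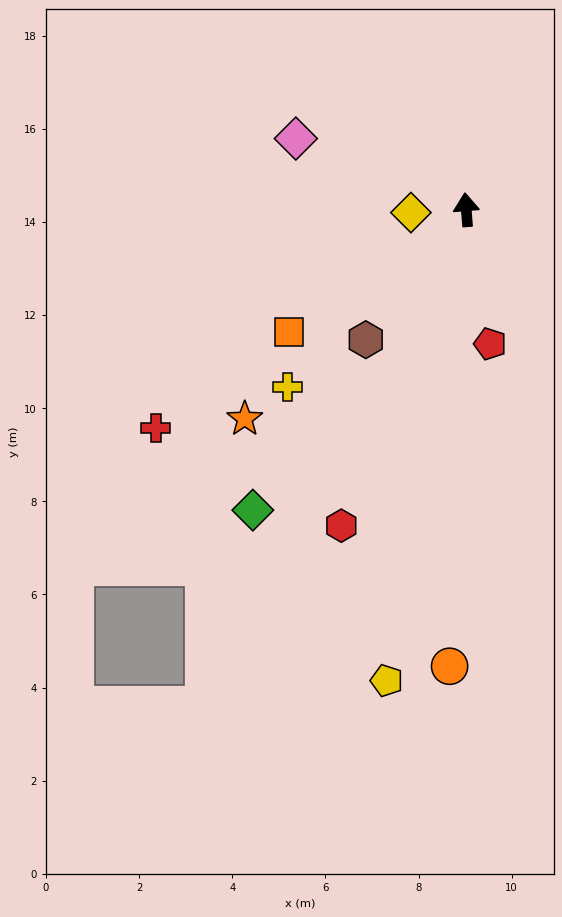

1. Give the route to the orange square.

turn left 120°, forward 4.6 m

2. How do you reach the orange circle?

turn left 173°, forward 9.8 m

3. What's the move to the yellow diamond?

turn left 88°, forward 1.2 m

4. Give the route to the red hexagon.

turn left 154°, forward 7.3 m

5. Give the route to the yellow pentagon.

turn left 166°, forward 10.3 m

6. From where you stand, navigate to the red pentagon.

turn right 175°, forward 2.9 m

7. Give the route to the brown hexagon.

turn left 138°, forward 3.5 m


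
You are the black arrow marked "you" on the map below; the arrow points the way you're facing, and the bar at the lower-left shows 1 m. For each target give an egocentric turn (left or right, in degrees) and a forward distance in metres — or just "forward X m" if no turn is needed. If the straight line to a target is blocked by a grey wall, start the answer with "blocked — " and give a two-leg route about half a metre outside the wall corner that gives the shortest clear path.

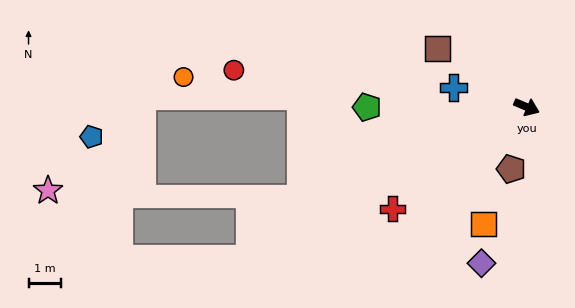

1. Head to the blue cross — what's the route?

turn right 172°, forward 2.3 m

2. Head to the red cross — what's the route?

turn right 120°, forward 5.2 m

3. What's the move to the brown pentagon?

turn right 81°, forward 2.0 m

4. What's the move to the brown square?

turn left 170°, forward 3.3 m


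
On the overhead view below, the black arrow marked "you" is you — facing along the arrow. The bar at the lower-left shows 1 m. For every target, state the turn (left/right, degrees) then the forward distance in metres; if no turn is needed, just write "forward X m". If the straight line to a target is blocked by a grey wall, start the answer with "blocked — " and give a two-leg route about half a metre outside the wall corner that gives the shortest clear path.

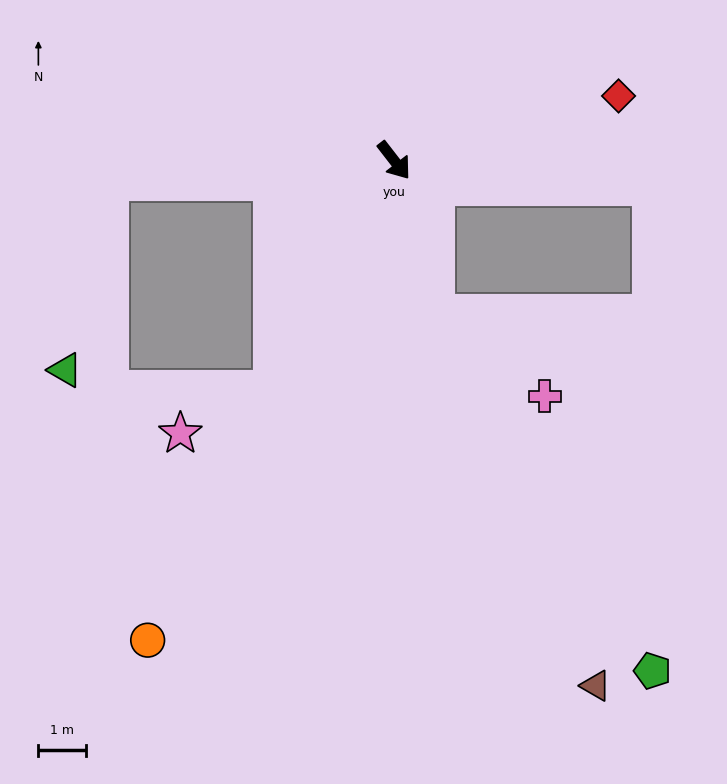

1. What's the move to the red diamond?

turn left 68°, forward 4.9 m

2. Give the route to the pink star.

blocked — turn right 66°, forward 5.5 m, then turn right 37°, forward 2.2 m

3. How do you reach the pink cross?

blocked — turn right 23°, forward 3.4 m, then turn left 38°, forward 2.9 m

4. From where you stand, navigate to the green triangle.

blocked — turn right 124°, forward 6.1 m, then turn left 73°, forward 4.1 m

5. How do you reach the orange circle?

turn right 65°, forward 11.4 m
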